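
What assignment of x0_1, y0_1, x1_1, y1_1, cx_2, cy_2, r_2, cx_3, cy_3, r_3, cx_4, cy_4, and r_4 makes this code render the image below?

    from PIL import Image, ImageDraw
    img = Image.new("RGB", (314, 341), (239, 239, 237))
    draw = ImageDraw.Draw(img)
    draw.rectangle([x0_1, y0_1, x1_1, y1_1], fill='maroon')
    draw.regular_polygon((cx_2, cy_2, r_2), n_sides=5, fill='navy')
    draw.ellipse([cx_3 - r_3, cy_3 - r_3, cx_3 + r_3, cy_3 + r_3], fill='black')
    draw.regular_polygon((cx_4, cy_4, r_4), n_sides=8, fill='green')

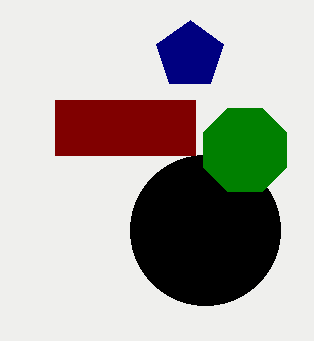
x0_1 = 55
y0_1 = 100
x1_1 = 195
y1_1 = 155
cx_2 = 190
cy_2 = 55
r_2 = 35
cx_3 = 205
cy_3 = 230
r_3 = 75
cx_4 = 245
cy_4 = 150
r_4 = 45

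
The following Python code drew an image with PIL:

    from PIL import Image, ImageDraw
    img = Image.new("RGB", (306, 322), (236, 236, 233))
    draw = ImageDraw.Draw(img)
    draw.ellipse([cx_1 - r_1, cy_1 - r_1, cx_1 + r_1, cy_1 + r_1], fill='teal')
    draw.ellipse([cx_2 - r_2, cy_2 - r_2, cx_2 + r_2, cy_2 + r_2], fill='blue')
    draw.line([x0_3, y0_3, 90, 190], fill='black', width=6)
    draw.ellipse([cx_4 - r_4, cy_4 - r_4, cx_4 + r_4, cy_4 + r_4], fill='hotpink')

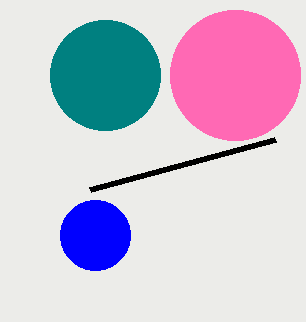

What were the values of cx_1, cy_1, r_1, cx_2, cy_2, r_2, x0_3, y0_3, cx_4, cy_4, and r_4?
cx_1 = 105, cy_1 = 75, r_1 = 55, cx_2 = 95, cy_2 = 235, r_2 = 35, x0_3 = 275, y0_3 = 140, cx_4 = 235, cy_4 = 75, r_4 = 65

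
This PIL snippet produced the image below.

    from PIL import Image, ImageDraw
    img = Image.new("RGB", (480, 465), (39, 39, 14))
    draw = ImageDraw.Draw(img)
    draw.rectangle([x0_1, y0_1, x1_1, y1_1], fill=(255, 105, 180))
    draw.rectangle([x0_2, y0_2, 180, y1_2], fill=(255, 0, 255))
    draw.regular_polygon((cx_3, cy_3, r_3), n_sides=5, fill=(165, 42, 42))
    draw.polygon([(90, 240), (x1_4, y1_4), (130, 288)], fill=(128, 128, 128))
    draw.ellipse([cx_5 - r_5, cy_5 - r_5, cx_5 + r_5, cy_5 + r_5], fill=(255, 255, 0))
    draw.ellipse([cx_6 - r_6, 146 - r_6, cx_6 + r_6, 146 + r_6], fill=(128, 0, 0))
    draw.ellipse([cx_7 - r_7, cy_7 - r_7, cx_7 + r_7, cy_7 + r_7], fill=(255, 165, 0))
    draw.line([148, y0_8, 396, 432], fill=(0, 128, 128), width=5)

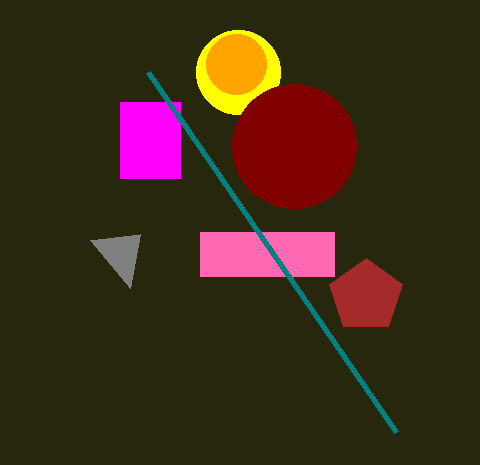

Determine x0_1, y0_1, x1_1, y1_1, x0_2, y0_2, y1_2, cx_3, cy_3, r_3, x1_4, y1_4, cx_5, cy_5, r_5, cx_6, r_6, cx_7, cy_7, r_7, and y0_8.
x0_1 = 200, y0_1 = 232, x1_1 = 334, y1_1 = 276, x0_2 = 120, y0_2 = 102, y1_2 = 178, cx_3 = 366, cy_3 = 296, r_3 = 38, x1_4 = 140, y1_4 = 234, cx_5 = 238, cy_5 = 72, r_5 = 42, cx_6 = 294, r_6 = 62, cx_7 = 236, cy_7 = 64, r_7 = 30, y0_8 = 72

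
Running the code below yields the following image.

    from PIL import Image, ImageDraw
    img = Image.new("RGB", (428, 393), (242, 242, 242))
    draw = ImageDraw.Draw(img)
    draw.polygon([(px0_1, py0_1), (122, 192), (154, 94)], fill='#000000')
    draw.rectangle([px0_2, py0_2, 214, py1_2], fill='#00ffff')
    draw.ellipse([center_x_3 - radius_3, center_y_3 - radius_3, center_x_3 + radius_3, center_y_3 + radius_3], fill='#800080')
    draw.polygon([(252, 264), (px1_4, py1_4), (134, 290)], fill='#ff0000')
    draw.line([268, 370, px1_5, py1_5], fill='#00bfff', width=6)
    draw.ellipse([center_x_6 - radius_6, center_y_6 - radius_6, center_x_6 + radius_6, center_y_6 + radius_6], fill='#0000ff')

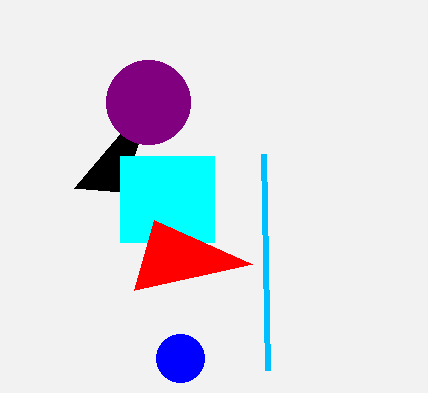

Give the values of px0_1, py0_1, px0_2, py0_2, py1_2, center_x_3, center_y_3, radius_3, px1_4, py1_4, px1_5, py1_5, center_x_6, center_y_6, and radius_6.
px0_1 = 74; py0_1 = 188; px0_2 = 120; py0_2 = 156; py1_2 = 242; center_x_3 = 148; center_y_3 = 102; radius_3 = 42; px1_4 = 154; py1_4 = 220; px1_5 = 264; py1_5 = 154; center_x_6 = 180; center_y_6 = 358; radius_6 = 24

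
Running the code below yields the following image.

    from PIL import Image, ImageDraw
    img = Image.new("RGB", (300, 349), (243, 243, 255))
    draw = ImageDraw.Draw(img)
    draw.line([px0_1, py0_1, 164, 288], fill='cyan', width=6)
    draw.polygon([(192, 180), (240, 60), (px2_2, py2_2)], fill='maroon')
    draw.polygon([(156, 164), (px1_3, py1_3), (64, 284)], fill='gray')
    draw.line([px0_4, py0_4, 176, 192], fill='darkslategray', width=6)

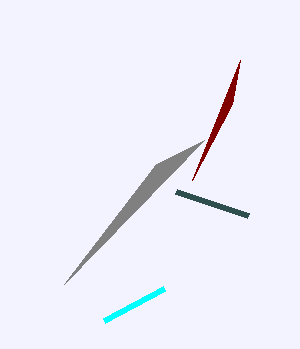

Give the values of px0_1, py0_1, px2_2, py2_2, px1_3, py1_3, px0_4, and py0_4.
px0_1 = 104
py0_1 = 320
px2_2 = 232
py2_2 = 104
px1_3 = 204
py1_3 = 140
px0_4 = 248
py0_4 = 216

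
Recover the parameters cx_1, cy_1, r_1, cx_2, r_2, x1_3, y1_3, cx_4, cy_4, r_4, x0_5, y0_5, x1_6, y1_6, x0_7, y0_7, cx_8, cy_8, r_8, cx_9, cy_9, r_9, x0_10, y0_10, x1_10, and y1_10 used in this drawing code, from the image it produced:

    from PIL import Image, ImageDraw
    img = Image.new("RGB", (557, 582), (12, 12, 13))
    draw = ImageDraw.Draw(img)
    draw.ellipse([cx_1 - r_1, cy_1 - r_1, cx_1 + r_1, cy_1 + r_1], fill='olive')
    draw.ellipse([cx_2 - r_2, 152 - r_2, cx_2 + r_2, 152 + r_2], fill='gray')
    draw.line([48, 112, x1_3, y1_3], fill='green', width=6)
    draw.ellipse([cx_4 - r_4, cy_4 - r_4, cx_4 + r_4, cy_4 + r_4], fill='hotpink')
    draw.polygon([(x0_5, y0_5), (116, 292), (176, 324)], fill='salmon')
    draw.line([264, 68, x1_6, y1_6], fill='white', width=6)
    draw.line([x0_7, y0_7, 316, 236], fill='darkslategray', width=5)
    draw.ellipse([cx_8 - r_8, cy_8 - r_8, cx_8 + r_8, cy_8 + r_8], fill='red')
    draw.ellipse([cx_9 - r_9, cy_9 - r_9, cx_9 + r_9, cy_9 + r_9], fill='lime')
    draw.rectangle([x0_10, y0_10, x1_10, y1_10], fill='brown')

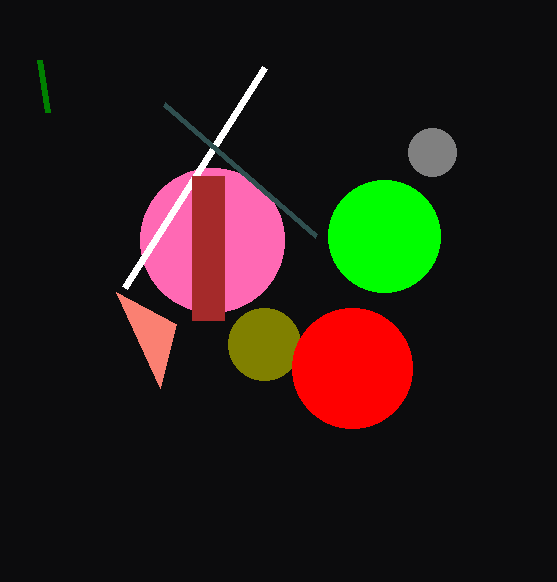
cx_1 = 264, cy_1 = 344, r_1 = 36, cx_2 = 432, r_2 = 24, x1_3 = 40, y1_3 = 60, cx_4 = 212, cy_4 = 240, r_4 = 72, x0_5 = 160, y0_5 = 388, x1_6 = 124, y1_6 = 288, x0_7 = 164, y0_7 = 104, cx_8 = 352, cy_8 = 368, r_8 = 60, cx_9 = 384, cy_9 = 236, r_9 = 56, x0_10 = 192, y0_10 = 176, x1_10 = 224, y1_10 = 320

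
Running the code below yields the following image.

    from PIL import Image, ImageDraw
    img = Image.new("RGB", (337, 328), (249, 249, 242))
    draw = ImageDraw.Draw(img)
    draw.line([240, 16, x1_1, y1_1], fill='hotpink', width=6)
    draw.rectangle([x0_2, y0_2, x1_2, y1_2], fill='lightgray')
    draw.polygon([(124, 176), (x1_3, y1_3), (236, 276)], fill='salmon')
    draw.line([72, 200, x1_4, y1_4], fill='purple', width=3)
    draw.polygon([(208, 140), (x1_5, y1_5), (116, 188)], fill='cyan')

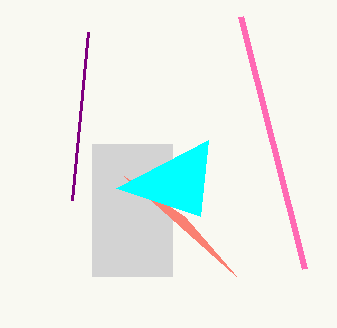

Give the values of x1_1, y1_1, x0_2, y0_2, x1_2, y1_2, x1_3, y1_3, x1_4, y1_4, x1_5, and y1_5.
x1_1 = 304, y1_1 = 268, x0_2 = 92, y0_2 = 144, x1_2 = 172, y1_2 = 276, x1_3 = 184, y1_3 = 216, x1_4 = 88, y1_4 = 32, x1_5 = 200, y1_5 = 216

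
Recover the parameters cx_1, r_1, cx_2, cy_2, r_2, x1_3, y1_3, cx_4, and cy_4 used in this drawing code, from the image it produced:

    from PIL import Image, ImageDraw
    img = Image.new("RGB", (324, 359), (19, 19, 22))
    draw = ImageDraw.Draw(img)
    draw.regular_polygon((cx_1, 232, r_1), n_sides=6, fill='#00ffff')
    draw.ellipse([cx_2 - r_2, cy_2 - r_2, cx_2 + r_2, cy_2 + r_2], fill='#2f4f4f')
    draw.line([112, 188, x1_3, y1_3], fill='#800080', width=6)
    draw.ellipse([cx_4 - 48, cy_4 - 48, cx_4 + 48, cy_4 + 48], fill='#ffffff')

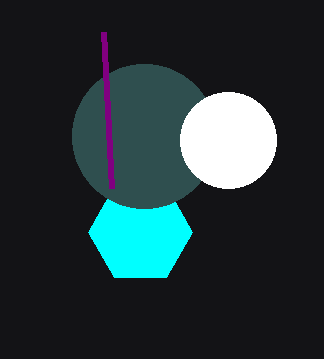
cx_1 = 140
r_1 = 52
cx_2 = 144
cy_2 = 136
r_2 = 72
x1_3 = 104
y1_3 = 32
cx_4 = 228
cy_4 = 140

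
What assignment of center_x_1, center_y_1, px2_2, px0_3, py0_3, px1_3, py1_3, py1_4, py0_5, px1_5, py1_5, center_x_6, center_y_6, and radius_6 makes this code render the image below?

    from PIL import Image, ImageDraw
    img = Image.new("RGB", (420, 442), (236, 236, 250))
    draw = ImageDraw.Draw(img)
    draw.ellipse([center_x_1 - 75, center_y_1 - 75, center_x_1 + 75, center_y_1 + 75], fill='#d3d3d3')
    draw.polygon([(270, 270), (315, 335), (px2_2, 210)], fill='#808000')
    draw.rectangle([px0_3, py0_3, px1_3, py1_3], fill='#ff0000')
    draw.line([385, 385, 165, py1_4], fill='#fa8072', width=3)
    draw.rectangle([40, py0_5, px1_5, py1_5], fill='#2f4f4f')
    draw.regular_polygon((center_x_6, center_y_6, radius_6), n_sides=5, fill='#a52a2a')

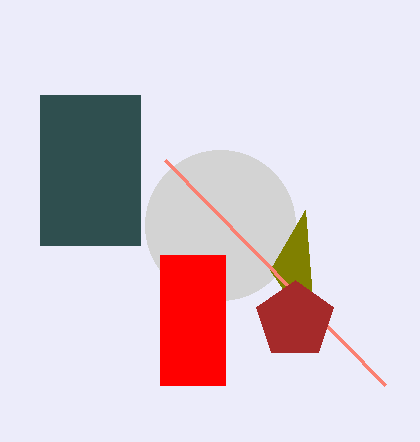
center_x_1 = 220; center_y_1 = 225; px2_2 = 305; px0_3 = 160; py0_3 = 255; px1_3 = 225; py1_3 = 385; py1_4 = 160; py0_5 = 95; px1_5 = 140; py1_5 = 245; center_x_6 = 295; center_y_6 = 320; radius_6 = 40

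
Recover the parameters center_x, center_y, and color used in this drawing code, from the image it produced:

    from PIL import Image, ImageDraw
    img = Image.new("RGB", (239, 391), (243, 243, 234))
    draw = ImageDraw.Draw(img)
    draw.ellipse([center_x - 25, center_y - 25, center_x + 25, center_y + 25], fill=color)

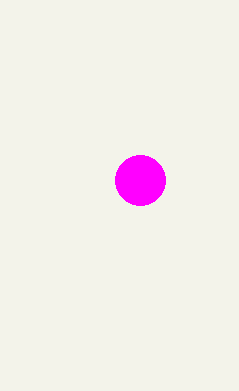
center_x = 140
center_y = 180
color = 'magenta'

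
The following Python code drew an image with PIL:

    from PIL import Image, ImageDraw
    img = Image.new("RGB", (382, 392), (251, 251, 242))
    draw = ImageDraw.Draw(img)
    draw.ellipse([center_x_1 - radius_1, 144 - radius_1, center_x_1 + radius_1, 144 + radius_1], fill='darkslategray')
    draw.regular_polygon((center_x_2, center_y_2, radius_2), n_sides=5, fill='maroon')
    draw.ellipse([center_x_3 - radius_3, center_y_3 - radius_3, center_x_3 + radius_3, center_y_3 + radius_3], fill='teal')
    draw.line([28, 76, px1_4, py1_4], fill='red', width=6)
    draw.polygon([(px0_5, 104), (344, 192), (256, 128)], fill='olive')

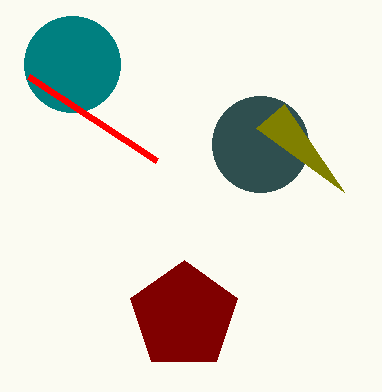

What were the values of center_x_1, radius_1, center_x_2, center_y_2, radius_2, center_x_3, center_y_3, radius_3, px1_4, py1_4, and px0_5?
center_x_1 = 260; radius_1 = 48; center_x_2 = 184; center_y_2 = 316; radius_2 = 56; center_x_3 = 72; center_y_3 = 64; radius_3 = 48; px1_4 = 156; py1_4 = 160; px0_5 = 284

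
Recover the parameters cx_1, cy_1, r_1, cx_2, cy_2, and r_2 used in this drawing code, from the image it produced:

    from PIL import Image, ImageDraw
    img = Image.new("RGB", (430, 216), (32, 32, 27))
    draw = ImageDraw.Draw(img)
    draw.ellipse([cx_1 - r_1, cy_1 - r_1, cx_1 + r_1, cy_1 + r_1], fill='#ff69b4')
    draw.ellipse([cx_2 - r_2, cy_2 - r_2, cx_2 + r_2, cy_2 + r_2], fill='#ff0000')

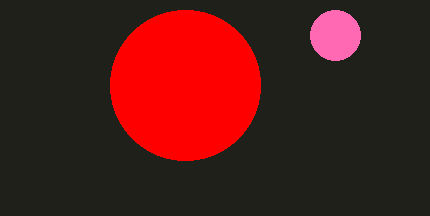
cx_1 = 335, cy_1 = 35, r_1 = 25, cx_2 = 185, cy_2 = 85, r_2 = 75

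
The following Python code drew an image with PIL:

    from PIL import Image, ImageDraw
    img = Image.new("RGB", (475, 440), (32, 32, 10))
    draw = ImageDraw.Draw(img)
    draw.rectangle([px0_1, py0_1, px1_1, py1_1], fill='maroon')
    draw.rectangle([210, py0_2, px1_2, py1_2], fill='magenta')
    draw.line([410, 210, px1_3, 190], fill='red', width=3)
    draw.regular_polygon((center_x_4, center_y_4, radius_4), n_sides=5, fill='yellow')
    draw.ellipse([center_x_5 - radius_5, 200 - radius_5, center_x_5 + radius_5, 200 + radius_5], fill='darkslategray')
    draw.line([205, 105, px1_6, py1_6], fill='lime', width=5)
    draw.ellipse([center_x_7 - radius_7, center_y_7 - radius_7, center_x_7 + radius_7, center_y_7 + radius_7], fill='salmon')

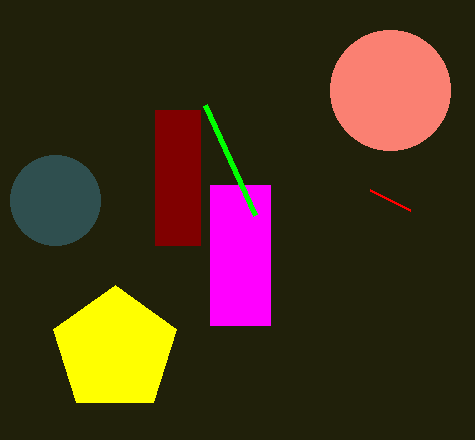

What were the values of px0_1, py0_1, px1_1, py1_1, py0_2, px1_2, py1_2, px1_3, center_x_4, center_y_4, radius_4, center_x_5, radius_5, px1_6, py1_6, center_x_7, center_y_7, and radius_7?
px0_1 = 155, py0_1 = 110, px1_1 = 200, py1_1 = 245, py0_2 = 185, px1_2 = 270, py1_2 = 325, px1_3 = 370, center_x_4 = 115, center_y_4 = 350, radius_4 = 65, center_x_5 = 55, radius_5 = 45, px1_6 = 255, py1_6 = 215, center_x_7 = 390, center_y_7 = 90, radius_7 = 60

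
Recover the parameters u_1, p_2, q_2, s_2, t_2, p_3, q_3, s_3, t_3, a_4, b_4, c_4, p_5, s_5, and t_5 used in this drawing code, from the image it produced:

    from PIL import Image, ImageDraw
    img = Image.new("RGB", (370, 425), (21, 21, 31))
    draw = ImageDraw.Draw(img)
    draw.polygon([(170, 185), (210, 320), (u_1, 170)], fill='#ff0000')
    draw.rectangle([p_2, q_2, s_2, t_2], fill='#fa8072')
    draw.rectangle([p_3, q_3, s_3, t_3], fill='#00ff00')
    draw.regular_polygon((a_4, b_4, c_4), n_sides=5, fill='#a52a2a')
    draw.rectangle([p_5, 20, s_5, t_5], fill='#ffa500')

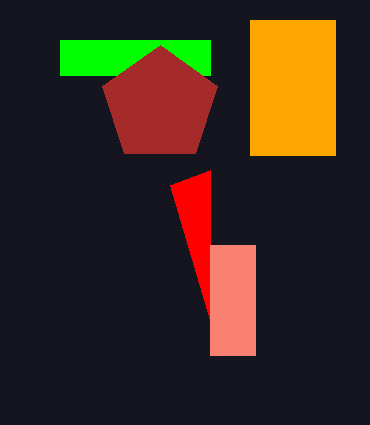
u_1 = 210; p_2 = 210; q_2 = 245; s_2 = 255; t_2 = 355; p_3 = 60; q_3 = 40; s_3 = 210; t_3 = 75; a_4 = 160; b_4 = 105; c_4 = 60; p_5 = 250; s_5 = 335; t_5 = 155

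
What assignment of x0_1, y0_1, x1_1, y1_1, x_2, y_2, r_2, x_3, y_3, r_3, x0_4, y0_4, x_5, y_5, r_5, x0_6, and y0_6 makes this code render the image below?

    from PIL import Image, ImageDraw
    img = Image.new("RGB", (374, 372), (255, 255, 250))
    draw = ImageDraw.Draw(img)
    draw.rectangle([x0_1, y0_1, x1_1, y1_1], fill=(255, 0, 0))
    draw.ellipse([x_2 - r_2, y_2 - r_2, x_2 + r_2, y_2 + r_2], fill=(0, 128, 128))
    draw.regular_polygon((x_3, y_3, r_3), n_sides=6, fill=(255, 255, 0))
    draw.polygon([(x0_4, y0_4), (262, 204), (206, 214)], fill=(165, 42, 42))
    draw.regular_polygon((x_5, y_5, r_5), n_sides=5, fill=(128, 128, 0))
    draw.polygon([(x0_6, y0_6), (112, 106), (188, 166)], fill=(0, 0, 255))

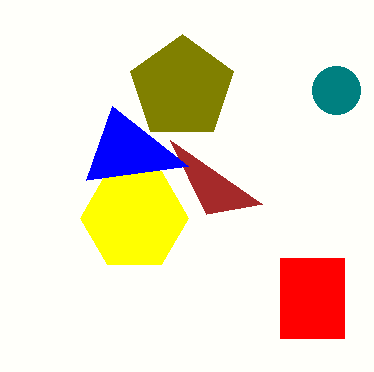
x0_1 = 280
y0_1 = 258
x1_1 = 344
y1_1 = 338
x_2 = 336
y_2 = 90
r_2 = 24
x_3 = 134
y_3 = 218
r_3 = 54
x0_4 = 170
y0_4 = 140
x_5 = 182
y_5 = 88
r_5 = 54
x0_6 = 86
y0_6 = 180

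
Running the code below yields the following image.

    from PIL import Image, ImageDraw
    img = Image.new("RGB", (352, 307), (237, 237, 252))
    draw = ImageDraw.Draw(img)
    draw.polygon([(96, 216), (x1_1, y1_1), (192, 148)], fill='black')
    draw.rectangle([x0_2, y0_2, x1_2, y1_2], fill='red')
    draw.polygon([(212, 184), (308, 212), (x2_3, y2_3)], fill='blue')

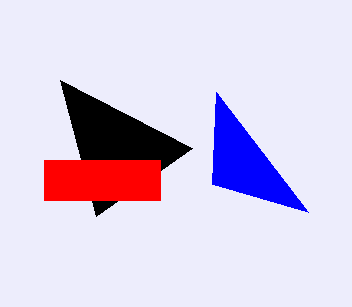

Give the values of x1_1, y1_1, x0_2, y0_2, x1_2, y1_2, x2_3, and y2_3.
x1_1 = 60
y1_1 = 80
x0_2 = 44
y0_2 = 160
x1_2 = 160
y1_2 = 200
x2_3 = 216
y2_3 = 92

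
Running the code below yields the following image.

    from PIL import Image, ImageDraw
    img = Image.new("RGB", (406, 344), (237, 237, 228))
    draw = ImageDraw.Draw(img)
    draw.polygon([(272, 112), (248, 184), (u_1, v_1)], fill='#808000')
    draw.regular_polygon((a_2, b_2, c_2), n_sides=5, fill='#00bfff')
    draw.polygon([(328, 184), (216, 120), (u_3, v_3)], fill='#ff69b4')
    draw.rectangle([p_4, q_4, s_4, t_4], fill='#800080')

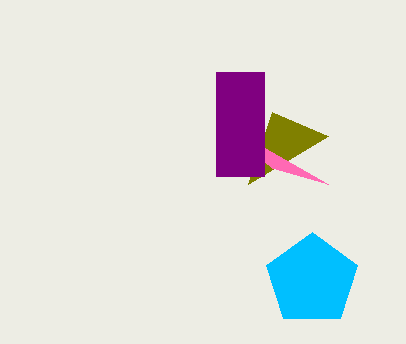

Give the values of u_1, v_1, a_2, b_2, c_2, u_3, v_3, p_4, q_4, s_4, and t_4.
u_1 = 328, v_1 = 136, a_2 = 312, b_2 = 280, c_2 = 48, u_3 = 272, v_3 = 168, p_4 = 216, q_4 = 72, s_4 = 264, t_4 = 176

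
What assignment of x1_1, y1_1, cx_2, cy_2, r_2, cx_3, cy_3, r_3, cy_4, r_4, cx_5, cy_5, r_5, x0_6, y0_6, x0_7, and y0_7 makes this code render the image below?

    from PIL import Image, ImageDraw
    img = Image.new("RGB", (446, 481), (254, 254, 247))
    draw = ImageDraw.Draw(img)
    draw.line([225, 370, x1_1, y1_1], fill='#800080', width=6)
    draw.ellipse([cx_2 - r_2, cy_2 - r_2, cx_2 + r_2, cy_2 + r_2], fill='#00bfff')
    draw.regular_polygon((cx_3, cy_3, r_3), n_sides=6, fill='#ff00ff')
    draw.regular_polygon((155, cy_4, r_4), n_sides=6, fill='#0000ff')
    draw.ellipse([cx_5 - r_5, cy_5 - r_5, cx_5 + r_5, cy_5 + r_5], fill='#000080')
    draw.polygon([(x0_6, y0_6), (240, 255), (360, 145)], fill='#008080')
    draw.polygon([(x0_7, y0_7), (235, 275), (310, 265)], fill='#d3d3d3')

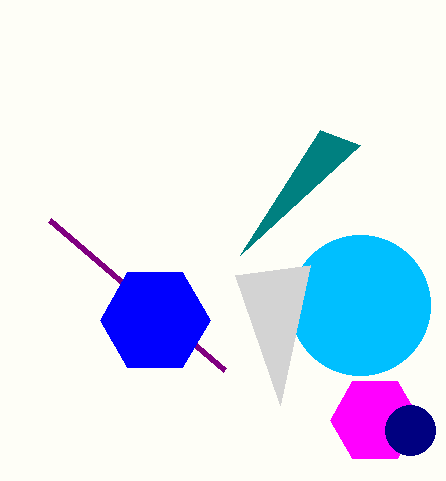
x1_1 = 50, y1_1 = 220, cx_2 = 360, cy_2 = 305, r_2 = 70, cx_3 = 375, cy_3 = 420, r_3 = 45, cy_4 = 320, r_4 = 55, cx_5 = 410, cy_5 = 430, r_5 = 25, x0_6 = 320, y0_6 = 130, x0_7 = 280, y0_7 = 405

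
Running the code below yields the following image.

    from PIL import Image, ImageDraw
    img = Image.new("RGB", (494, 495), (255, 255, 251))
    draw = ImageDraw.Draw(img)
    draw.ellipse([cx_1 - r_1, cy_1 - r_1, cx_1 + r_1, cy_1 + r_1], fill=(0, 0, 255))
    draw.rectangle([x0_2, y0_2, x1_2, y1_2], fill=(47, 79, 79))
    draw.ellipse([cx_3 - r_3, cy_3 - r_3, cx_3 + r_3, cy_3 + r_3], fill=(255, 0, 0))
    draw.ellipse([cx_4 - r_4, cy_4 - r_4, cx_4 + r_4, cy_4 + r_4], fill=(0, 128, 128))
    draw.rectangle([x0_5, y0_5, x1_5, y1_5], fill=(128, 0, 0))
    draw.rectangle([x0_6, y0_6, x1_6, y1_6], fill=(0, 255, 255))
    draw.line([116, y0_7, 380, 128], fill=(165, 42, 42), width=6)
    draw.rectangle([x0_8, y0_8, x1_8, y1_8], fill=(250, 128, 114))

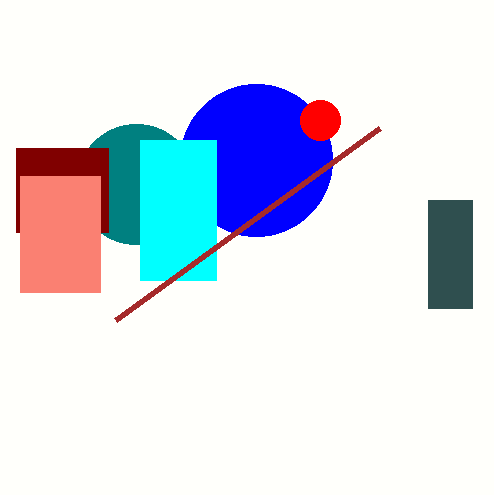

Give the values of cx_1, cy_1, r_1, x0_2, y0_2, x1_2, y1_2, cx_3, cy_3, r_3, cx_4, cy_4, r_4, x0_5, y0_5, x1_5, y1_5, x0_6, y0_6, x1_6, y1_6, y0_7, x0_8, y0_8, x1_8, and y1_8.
cx_1 = 256
cy_1 = 160
r_1 = 76
x0_2 = 428
y0_2 = 200
x1_2 = 472
y1_2 = 308
cx_3 = 320
cy_3 = 120
r_3 = 20
cx_4 = 136
cy_4 = 184
r_4 = 60
x0_5 = 16
y0_5 = 148
x1_5 = 108
y1_5 = 232
x0_6 = 140
y0_6 = 140
x1_6 = 216
y1_6 = 280
y0_7 = 320
x0_8 = 20
y0_8 = 176
x1_8 = 100
y1_8 = 292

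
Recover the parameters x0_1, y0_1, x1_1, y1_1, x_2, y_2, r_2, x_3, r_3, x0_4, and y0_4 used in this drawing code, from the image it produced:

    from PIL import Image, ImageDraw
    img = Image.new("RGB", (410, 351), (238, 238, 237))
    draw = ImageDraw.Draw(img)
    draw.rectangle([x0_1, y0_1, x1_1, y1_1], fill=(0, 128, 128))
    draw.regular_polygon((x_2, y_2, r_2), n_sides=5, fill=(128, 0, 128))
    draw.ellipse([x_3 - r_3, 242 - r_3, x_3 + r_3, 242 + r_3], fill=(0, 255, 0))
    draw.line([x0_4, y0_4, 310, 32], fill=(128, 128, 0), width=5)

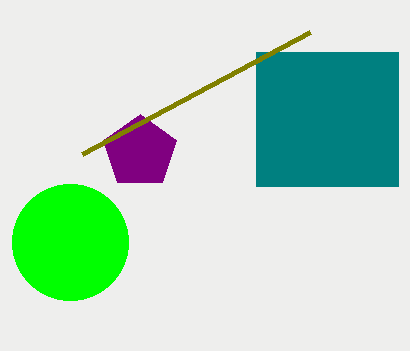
x0_1 = 256, y0_1 = 52, x1_1 = 398, y1_1 = 186, x_2 = 140, y_2 = 152, r_2 = 38, x_3 = 70, r_3 = 58, x0_4 = 82, y0_4 = 154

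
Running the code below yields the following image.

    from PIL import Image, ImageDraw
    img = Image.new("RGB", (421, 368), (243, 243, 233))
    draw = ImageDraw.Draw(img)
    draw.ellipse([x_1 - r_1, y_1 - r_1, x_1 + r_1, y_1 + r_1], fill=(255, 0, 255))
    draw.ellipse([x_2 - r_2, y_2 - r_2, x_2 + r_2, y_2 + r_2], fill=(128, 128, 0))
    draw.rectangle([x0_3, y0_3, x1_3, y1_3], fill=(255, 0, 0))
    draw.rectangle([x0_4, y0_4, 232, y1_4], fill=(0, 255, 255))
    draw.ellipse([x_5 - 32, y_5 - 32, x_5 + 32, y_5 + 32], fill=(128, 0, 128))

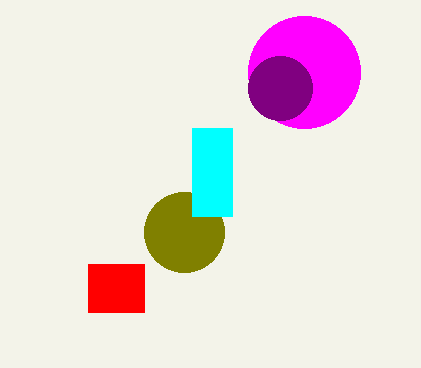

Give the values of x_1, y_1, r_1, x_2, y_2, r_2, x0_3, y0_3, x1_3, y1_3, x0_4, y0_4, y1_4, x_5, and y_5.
x_1 = 304; y_1 = 72; r_1 = 56; x_2 = 184; y_2 = 232; r_2 = 40; x0_3 = 88; y0_3 = 264; x1_3 = 144; y1_3 = 312; x0_4 = 192; y0_4 = 128; y1_4 = 216; x_5 = 280; y_5 = 88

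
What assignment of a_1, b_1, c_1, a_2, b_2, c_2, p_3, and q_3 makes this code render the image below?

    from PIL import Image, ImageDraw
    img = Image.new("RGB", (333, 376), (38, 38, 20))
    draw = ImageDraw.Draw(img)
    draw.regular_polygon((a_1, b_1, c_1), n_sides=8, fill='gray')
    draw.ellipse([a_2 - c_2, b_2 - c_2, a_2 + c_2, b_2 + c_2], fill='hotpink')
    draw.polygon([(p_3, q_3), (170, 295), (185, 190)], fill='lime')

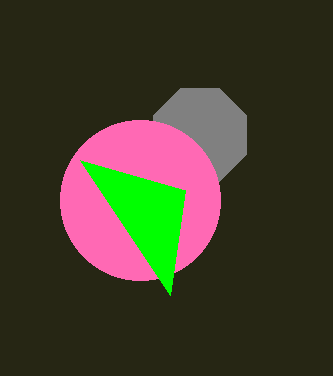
a_1 = 200, b_1 = 135, c_1 = 50, a_2 = 140, b_2 = 200, c_2 = 80, p_3 = 80, q_3 = 160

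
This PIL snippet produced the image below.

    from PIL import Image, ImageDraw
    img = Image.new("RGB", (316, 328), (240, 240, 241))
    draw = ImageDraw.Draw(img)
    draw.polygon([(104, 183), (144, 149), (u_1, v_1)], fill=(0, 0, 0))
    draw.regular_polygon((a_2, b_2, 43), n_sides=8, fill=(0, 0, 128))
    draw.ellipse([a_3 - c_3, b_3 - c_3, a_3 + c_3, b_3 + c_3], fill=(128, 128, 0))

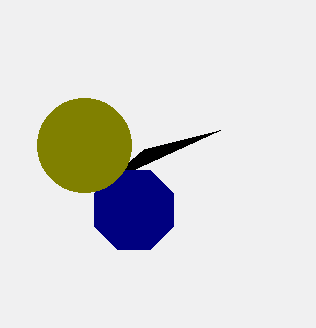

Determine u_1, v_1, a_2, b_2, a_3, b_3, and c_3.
u_1 = 220; v_1 = 130; a_2 = 134; b_2 = 210; a_3 = 84; b_3 = 145; c_3 = 47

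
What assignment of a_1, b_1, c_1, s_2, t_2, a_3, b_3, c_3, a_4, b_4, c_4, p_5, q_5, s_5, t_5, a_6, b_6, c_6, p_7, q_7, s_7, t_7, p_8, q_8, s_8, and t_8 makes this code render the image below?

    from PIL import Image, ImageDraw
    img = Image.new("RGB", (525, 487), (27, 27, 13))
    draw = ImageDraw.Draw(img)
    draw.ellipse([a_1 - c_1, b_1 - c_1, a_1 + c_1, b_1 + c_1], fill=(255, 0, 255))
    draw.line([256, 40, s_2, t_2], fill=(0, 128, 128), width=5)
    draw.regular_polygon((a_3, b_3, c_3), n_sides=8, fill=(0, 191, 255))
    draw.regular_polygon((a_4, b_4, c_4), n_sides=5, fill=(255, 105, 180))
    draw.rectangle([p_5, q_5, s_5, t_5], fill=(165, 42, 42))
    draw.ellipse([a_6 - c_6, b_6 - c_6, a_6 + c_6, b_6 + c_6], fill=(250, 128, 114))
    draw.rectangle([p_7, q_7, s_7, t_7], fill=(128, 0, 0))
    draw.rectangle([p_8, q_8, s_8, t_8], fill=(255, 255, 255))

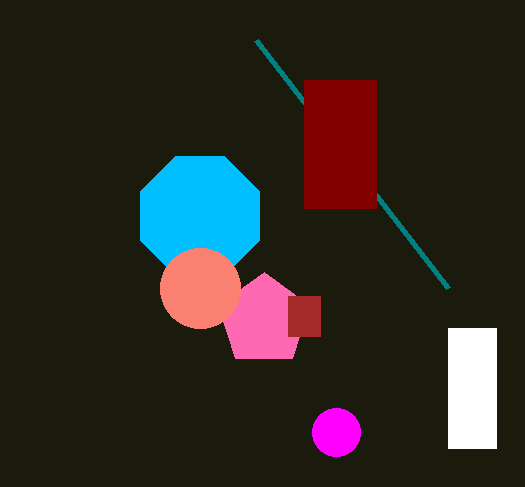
a_1 = 336, b_1 = 432, c_1 = 24, s_2 = 448, t_2 = 288, a_3 = 200, b_3 = 216, c_3 = 64, a_4 = 264, b_4 = 320, c_4 = 48, p_5 = 288, q_5 = 296, s_5 = 320, t_5 = 336, a_6 = 200, b_6 = 288, c_6 = 40, p_7 = 304, q_7 = 80, s_7 = 376, t_7 = 208, p_8 = 448, q_8 = 328, s_8 = 496, t_8 = 448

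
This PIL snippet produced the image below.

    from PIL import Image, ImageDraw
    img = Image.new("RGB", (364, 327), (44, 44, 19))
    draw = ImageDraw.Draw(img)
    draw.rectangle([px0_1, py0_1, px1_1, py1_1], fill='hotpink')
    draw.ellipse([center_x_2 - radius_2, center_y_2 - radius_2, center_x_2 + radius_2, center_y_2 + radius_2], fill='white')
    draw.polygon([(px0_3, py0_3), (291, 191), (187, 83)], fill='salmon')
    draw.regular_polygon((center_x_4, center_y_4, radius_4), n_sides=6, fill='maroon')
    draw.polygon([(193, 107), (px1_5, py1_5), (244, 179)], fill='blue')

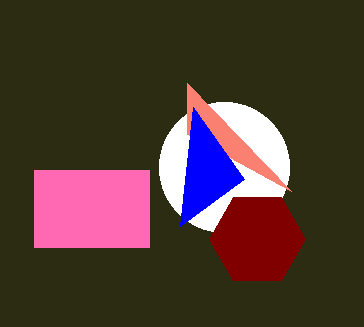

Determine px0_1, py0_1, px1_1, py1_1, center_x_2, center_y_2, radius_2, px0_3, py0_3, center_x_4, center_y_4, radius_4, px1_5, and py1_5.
px0_1 = 34; py0_1 = 170; px1_1 = 149; py1_1 = 247; center_x_2 = 224; center_y_2 = 167; radius_2 = 65; px0_3 = 187; py0_3 = 134; center_x_4 = 257; center_y_4 = 239; radius_4 = 48; px1_5 = 180; py1_5 = 226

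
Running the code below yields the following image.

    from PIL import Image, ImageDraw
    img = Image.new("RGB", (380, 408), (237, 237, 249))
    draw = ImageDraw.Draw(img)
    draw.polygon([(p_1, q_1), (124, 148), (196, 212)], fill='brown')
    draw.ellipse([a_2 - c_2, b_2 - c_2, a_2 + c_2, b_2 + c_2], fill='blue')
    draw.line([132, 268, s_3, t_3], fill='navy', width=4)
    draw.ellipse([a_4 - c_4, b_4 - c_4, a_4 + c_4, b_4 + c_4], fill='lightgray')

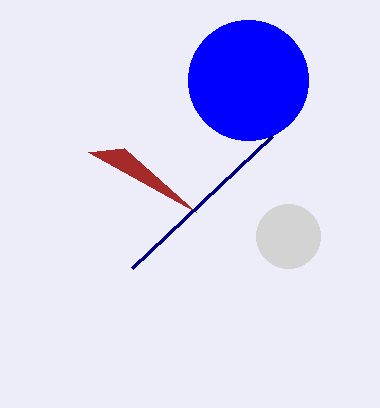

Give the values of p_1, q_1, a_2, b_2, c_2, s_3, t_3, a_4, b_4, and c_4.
p_1 = 88
q_1 = 152
a_2 = 248
b_2 = 80
c_2 = 60
s_3 = 272
t_3 = 136
a_4 = 288
b_4 = 236
c_4 = 32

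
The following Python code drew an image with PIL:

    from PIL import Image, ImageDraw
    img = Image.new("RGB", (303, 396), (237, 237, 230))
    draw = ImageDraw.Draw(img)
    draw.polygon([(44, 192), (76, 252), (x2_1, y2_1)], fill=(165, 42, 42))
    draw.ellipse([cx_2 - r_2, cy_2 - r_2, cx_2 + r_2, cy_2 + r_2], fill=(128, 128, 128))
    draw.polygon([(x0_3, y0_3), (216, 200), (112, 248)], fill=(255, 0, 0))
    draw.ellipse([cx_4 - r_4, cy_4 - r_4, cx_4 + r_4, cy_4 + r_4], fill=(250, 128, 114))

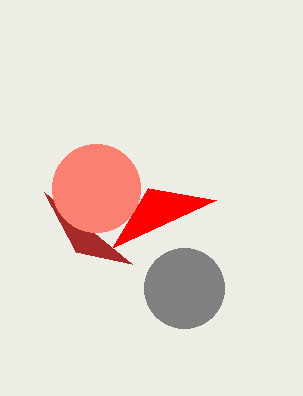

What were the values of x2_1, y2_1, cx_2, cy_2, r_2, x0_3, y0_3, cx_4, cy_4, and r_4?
x2_1 = 132
y2_1 = 264
cx_2 = 184
cy_2 = 288
r_2 = 40
x0_3 = 148
y0_3 = 188
cx_4 = 96
cy_4 = 188
r_4 = 44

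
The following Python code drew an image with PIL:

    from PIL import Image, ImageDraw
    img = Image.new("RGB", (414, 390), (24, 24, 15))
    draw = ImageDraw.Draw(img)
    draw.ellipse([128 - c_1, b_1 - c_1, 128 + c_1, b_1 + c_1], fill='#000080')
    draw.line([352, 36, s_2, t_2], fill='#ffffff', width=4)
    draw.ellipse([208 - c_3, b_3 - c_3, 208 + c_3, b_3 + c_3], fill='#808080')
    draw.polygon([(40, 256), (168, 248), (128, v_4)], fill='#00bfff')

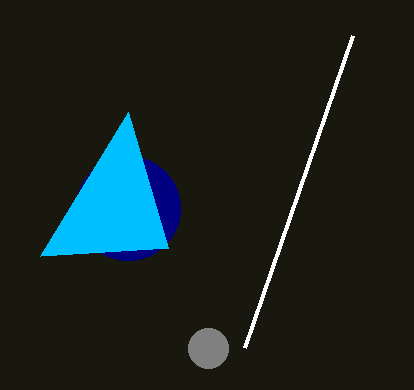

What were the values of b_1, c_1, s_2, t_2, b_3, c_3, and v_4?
b_1 = 208; c_1 = 52; s_2 = 244; t_2 = 348; b_3 = 348; c_3 = 20; v_4 = 112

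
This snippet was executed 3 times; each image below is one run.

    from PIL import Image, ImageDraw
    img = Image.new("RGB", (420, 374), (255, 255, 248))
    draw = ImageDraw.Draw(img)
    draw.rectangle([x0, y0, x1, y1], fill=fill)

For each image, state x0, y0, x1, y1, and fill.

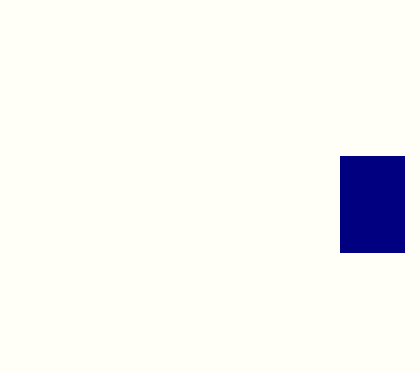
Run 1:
x0 = 340, y0 = 156, x1 = 404, y1 = 252, fill = 'navy'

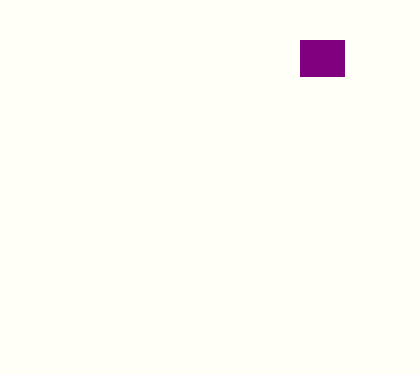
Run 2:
x0 = 300, y0 = 40, x1 = 344, y1 = 76, fill = 'purple'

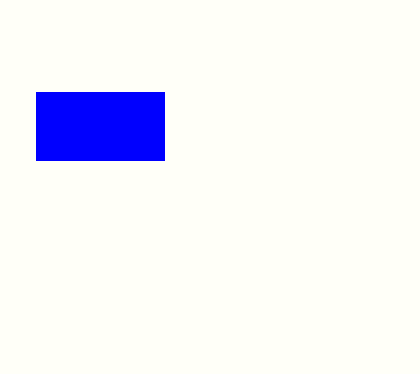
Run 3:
x0 = 36
y0 = 92
x1 = 164
y1 = 160
fill = 'blue'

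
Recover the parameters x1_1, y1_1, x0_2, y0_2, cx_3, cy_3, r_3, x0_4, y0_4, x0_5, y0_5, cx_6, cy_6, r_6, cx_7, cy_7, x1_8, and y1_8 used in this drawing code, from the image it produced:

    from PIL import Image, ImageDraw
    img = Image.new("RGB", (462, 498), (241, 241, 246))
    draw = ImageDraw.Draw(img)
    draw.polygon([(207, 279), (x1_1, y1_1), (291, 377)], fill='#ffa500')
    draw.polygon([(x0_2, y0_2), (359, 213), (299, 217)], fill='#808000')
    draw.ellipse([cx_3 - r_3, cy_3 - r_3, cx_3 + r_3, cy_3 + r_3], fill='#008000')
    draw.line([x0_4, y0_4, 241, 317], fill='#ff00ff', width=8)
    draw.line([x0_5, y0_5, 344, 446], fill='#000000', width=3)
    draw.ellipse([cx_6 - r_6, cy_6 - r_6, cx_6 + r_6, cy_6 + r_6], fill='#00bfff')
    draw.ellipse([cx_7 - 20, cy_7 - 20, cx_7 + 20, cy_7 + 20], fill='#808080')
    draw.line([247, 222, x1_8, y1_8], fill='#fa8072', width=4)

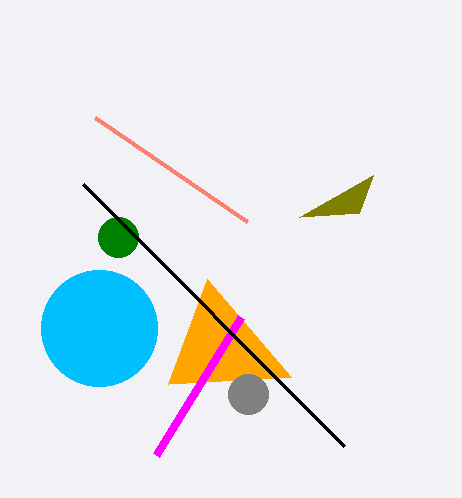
x1_1 = 168; y1_1 = 384; x0_2 = 373; y0_2 = 175; cx_3 = 118; cy_3 = 237; r_3 = 20; x0_4 = 156; y0_4 = 455; x0_5 = 83; y0_5 = 184; cx_6 = 99; cy_6 = 328; r_6 = 58; cx_7 = 248; cy_7 = 394; x1_8 = 95; y1_8 = 118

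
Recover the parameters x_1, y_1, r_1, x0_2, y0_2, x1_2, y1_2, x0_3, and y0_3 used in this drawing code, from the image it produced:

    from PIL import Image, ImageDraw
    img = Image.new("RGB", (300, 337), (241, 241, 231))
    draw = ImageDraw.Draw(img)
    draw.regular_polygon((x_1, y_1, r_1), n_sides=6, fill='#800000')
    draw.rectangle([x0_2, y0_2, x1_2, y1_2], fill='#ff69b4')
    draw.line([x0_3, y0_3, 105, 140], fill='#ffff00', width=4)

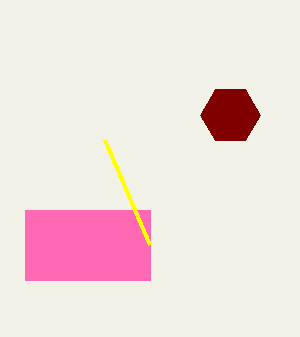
x_1 = 230
y_1 = 115
r_1 = 30
x0_2 = 25
y0_2 = 210
x1_2 = 150
y1_2 = 280
x0_3 = 150
y0_3 = 245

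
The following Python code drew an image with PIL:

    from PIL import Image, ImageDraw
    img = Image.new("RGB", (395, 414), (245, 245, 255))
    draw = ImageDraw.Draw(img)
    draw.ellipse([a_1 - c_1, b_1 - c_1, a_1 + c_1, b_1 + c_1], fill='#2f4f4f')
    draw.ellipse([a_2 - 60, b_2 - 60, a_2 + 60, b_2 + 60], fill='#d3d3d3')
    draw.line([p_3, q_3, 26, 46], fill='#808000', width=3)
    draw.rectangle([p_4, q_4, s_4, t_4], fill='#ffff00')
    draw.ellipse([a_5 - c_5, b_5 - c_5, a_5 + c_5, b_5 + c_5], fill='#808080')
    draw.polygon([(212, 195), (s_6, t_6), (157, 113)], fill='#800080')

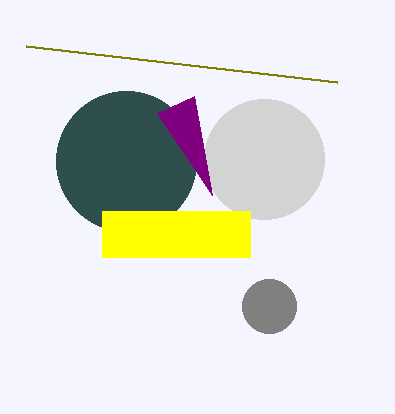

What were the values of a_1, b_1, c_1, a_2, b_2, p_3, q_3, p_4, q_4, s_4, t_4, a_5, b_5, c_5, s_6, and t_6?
a_1 = 126
b_1 = 161
c_1 = 70
a_2 = 264
b_2 = 159
p_3 = 337
q_3 = 82
p_4 = 102
q_4 = 211
s_4 = 250
t_4 = 257
a_5 = 269
b_5 = 306
c_5 = 27
s_6 = 194
t_6 = 96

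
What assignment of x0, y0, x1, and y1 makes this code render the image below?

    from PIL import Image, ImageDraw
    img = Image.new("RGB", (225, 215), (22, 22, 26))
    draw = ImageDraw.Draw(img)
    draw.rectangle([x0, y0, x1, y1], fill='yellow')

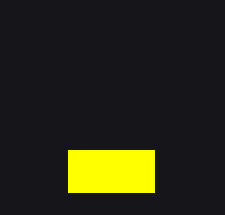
x0 = 68; y0 = 150; x1 = 154; y1 = 192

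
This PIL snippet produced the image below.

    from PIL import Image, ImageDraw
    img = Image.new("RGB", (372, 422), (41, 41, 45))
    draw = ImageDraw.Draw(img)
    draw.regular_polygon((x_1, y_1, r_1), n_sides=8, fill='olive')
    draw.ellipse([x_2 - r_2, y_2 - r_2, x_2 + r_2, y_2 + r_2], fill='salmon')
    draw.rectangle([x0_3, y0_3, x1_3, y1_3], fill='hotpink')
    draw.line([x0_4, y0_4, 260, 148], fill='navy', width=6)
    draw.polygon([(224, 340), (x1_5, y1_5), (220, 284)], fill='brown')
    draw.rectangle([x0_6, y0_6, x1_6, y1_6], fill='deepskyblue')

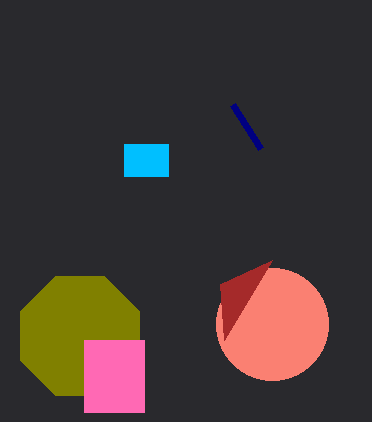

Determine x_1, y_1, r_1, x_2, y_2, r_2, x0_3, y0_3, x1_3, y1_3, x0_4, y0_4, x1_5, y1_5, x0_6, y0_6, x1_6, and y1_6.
x_1 = 80, y_1 = 336, r_1 = 64, x_2 = 272, y_2 = 324, r_2 = 56, x0_3 = 84, y0_3 = 340, x1_3 = 144, y1_3 = 412, x0_4 = 232, y0_4 = 104, x1_5 = 272, y1_5 = 260, x0_6 = 124, y0_6 = 144, x1_6 = 168, y1_6 = 176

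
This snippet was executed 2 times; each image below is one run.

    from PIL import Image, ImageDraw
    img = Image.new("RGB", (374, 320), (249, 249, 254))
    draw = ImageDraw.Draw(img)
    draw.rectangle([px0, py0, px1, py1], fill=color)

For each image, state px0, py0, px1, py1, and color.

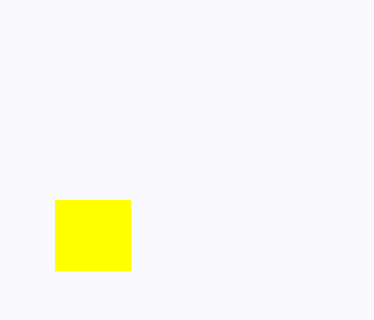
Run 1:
px0 = 55; py0 = 200; px1 = 130; py1 = 270; color = 'yellow'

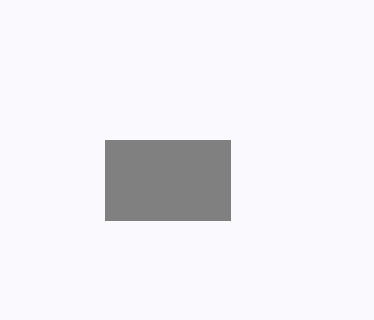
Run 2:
px0 = 105; py0 = 140; px1 = 230; py1 = 220; color = 'gray'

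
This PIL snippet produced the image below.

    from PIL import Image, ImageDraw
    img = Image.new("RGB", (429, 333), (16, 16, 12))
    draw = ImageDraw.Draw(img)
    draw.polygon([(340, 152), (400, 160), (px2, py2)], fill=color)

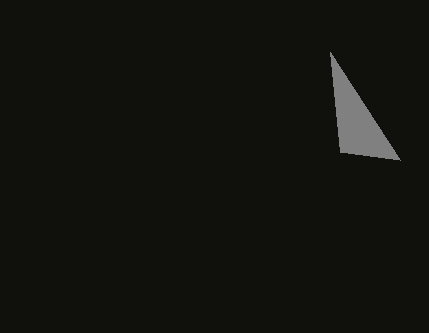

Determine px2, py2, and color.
px2 = 330, py2 = 52, color = 'gray'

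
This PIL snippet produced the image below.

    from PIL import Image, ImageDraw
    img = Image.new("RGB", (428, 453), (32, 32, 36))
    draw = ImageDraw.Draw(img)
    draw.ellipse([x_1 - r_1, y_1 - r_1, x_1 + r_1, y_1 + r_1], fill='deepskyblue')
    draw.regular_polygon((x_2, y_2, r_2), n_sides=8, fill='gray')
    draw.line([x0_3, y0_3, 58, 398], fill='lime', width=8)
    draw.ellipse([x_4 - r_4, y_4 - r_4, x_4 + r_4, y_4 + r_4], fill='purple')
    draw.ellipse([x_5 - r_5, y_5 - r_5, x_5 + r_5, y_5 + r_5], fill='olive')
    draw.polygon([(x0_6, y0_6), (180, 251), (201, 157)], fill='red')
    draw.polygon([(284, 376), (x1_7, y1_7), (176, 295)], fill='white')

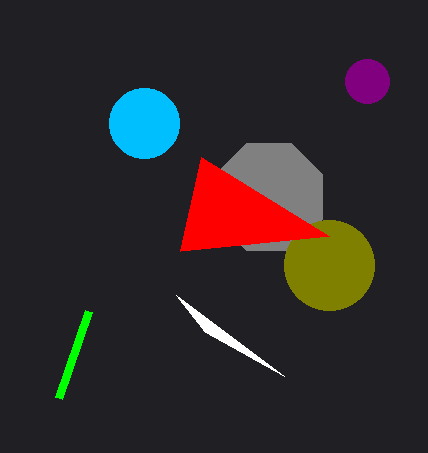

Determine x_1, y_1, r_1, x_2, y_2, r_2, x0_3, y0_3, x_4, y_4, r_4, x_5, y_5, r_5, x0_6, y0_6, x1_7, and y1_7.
x_1 = 144
y_1 = 123
r_1 = 35
x_2 = 269
y_2 = 197
r_2 = 58
x0_3 = 88
y0_3 = 311
x_4 = 367
y_4 = 81
r_4 = 22
x_5 = 329
y_5 = 265
r_5 = 45
x0_6 = 329
y0_6 = 236
x1_7 = 205
y1_7 = 332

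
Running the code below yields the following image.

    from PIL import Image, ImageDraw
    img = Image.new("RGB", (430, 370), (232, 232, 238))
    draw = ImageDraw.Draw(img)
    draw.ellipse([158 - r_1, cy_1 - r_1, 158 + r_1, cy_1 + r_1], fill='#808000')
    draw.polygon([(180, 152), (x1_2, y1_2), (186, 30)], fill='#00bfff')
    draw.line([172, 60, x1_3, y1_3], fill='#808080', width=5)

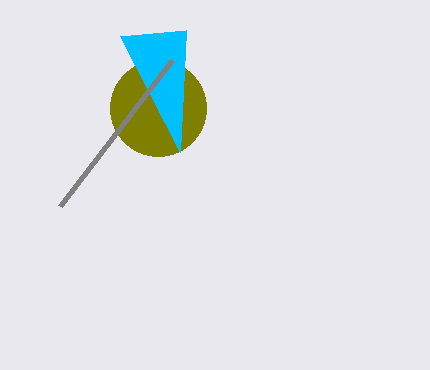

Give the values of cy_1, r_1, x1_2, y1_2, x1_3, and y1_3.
cy_1 = 108, r_1 = 48, x1_2 = 120, y1_2 = 36, x1_3 = 60, y1_3 = 206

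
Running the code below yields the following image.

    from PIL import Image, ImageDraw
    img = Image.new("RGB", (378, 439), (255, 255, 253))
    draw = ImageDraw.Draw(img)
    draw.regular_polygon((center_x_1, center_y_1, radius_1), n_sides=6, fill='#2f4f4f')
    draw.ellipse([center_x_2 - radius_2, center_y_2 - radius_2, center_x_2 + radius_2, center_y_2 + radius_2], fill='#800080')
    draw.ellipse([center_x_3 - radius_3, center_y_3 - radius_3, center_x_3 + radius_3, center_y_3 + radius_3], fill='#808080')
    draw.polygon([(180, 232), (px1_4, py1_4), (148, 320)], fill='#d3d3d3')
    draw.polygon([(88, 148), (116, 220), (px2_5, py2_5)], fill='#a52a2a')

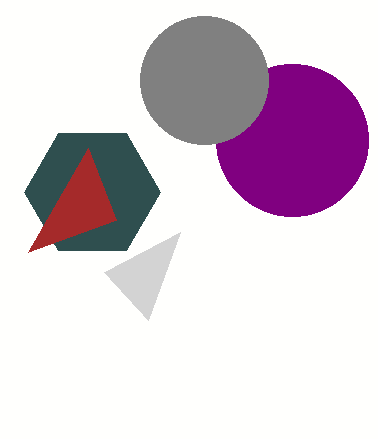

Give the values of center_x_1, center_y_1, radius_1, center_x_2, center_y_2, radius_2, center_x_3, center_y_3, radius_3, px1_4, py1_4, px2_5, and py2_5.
center_x_1 = 92; center_y_1 = 192; radius_1 = 68; center_x_2 = 292; center_y_2 = 140; radius_2 = 76; center_x_3 = 204; center_y_3 = 80; radius_3 = 64; px1_4 = 104; py1_4 = 272; px2_5 = 28; py2_5 = 252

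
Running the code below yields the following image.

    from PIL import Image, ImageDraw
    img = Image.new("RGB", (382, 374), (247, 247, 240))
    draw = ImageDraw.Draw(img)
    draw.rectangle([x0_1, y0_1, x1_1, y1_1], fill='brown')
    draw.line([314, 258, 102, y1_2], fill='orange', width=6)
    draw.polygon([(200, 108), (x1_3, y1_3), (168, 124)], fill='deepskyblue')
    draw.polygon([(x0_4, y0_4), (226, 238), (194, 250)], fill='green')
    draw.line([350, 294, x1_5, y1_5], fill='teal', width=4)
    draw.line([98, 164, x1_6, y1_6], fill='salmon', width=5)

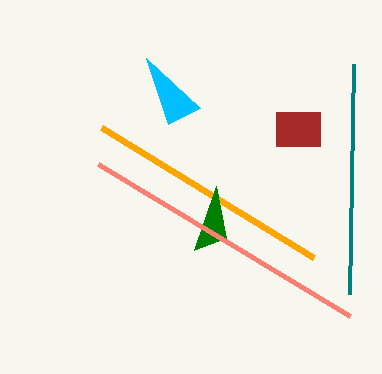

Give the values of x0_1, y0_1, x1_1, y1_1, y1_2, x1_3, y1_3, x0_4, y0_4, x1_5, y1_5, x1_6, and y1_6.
x0_1 = 276; y0_1 = 112; x1_1 = 320; y1_1 = 146; y1_2 = 128; x1_3 = 146; y1_3 = 58; x0_4 = 216; y0_4 = 186; x1_5 = 354; y1_5 = 64; x1_6 = 350; y1_6 = 316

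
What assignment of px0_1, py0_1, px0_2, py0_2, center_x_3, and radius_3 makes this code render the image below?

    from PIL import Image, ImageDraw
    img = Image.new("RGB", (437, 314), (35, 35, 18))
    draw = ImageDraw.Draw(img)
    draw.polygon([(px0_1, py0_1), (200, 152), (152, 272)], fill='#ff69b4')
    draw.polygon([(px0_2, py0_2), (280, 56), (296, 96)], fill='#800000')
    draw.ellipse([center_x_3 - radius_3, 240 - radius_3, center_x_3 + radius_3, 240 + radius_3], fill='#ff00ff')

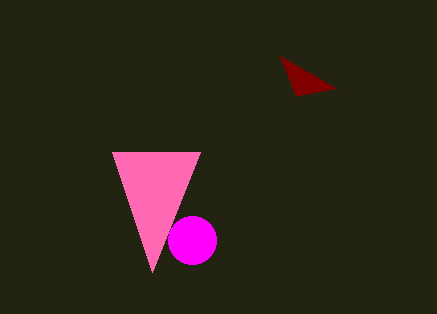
px0_1 = 112, py0_1 = 152, px0_2 = 336, py0_2 = 88, center_x_3 = 192, radius_3 = 24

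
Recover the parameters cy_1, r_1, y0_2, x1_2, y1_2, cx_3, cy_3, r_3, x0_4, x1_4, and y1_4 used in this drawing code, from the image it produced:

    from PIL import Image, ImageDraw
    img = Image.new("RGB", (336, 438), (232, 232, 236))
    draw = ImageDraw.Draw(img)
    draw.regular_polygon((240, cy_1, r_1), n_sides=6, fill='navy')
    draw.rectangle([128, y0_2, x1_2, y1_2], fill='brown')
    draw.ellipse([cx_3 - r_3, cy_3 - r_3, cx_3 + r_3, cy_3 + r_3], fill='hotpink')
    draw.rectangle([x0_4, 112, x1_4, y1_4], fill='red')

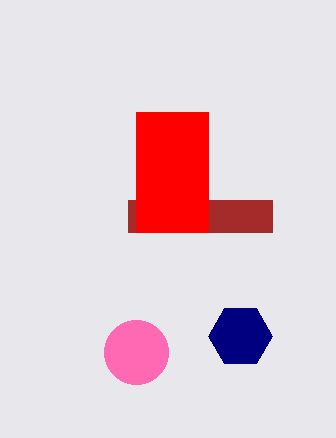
cy_1 = 336; r_1 = 32; y0_2 = 200; x1_2 = 272; y1_2 = 232; cx_3 = 136; cy_3 = 352; r_3 = 32; x0_4 = 136; x1_4 = 208; y1_4 = 232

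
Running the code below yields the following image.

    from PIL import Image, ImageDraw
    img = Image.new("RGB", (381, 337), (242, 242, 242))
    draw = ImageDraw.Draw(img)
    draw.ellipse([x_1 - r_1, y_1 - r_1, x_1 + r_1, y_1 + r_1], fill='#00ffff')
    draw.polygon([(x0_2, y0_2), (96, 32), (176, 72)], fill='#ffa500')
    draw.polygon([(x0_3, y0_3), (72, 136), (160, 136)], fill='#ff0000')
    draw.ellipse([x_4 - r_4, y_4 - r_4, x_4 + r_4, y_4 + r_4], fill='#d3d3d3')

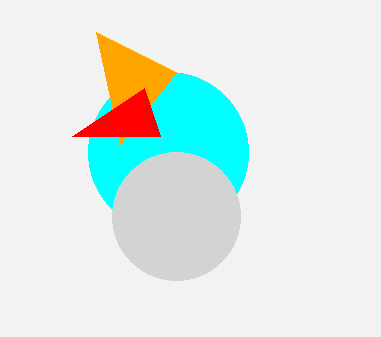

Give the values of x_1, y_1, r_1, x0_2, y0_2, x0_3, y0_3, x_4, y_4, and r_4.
x_1 = 168, y_1 = 152, r_1 = 80, x0_2 = 120, y0_2 = 144, x0_3 = 144, y0_3 = 88, x_4 = 176, y_4 = 216, r_4 = 64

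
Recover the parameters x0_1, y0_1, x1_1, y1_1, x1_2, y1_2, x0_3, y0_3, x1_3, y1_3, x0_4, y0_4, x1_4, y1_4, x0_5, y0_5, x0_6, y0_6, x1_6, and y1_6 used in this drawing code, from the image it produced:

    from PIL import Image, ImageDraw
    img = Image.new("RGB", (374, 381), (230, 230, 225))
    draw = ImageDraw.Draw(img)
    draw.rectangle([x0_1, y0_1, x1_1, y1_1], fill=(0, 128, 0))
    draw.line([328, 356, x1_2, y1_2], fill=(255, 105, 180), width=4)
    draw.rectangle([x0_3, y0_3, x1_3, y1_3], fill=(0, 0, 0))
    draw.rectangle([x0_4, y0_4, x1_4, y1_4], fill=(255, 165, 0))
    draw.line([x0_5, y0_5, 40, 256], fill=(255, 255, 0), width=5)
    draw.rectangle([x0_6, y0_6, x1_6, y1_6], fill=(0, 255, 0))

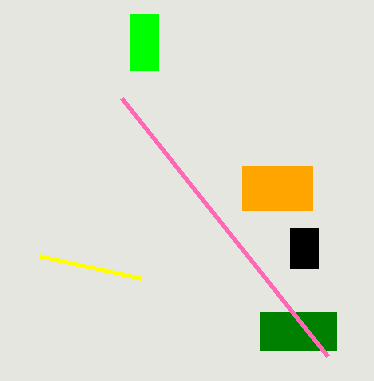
x0_1 = 260, y0_1 = 312, x1_1 = 336, y1_1 = 350, x1_2 = 122, y1_2 = 98, x0_3 = 290, y0_3 = 228, x1_3 = 318, y1_3 = 268, x0_4 = 242, y0_4 = 166, x1_4 = 312, y1_4 = 210, x0_5 = 140, y0_5 = 278, x0_6 = 130, y0_6 = 14, x1_6 = 158, y1_6 = 70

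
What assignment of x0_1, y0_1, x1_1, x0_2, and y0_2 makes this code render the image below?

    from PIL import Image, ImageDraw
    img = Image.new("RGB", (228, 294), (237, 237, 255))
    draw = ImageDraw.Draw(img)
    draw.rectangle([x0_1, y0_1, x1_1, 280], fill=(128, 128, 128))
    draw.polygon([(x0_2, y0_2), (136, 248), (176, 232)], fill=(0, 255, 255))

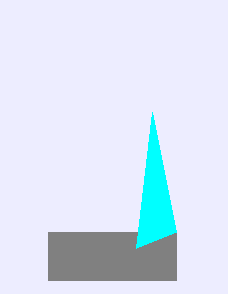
x0_1 = 48; y0_1 = 232; x1_1 = 176; x0_2 = 152; y0_2 = 112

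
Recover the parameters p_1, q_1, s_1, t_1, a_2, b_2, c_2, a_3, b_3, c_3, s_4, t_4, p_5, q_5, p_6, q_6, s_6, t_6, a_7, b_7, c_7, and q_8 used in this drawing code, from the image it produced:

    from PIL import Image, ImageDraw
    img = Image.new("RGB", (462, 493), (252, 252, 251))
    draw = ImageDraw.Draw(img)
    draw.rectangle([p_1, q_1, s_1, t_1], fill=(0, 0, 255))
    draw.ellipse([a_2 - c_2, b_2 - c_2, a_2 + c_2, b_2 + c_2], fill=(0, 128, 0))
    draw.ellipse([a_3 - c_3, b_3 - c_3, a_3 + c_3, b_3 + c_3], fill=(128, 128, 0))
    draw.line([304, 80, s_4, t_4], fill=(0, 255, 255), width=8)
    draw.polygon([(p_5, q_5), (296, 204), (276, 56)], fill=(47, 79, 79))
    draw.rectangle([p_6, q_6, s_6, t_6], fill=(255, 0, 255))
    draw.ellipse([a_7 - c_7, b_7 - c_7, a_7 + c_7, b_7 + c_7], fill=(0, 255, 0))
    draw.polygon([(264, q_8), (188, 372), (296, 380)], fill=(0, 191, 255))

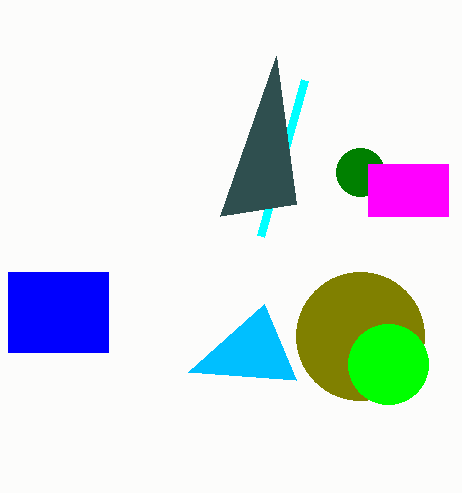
p_1 = 8
q_1 = 272
s_1 = 108
t_1 = 352
a_2 = 360
b_2 = 172
c_2 = 24
a_3 = 360
b_3 = 336
c_3 = 64
s_4 = 260
t_4 = 236
p_5 = 220
q_5 = 216
p_6 = 368
q_6 = 164
s_6 = 448
t_6 = 216
a_7 = 388
b_7 = 364
c_7 = 40
q_8 = 304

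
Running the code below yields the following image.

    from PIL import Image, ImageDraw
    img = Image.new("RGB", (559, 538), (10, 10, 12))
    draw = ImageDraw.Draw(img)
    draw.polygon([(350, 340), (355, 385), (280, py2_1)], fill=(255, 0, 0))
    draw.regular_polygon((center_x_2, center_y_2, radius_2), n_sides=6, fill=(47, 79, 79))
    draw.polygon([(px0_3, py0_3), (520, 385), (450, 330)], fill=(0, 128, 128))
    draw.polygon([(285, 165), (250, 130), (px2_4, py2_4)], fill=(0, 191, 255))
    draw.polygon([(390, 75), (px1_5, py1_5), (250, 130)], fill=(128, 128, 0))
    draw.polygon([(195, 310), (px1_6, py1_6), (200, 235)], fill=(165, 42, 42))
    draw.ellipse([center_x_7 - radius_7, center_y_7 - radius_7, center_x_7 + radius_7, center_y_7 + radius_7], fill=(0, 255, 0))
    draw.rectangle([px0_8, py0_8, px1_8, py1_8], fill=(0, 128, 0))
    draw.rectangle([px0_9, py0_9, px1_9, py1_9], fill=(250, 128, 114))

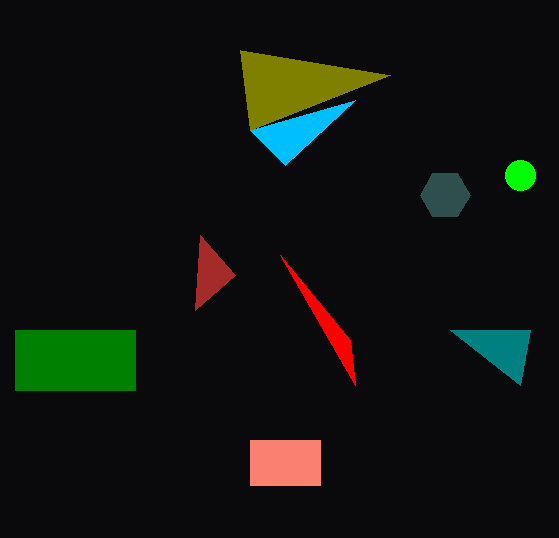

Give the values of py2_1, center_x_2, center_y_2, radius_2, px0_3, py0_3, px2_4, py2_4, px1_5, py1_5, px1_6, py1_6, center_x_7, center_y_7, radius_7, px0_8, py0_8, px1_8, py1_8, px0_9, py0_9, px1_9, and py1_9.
py2_1 = 255, center_x_2 = 445, center_y_2 = 195, radius_2 = 25, px0_3 = 530, py0_3 = 330, px2_4 = 355, py2_4 = 100, px1_5 = 240, py1_5 = 50, px1_6 = 235, py1_6 = 275, center_x_7 = 520, center_y_7 = 175, radius_7 = 15, px0_8 = 15, py0_8 = 330, px1_8 = 135, py1_8 = 390, px0_9 = 250, py0_9 = 440, px1_9 = 320, py1_9 = 485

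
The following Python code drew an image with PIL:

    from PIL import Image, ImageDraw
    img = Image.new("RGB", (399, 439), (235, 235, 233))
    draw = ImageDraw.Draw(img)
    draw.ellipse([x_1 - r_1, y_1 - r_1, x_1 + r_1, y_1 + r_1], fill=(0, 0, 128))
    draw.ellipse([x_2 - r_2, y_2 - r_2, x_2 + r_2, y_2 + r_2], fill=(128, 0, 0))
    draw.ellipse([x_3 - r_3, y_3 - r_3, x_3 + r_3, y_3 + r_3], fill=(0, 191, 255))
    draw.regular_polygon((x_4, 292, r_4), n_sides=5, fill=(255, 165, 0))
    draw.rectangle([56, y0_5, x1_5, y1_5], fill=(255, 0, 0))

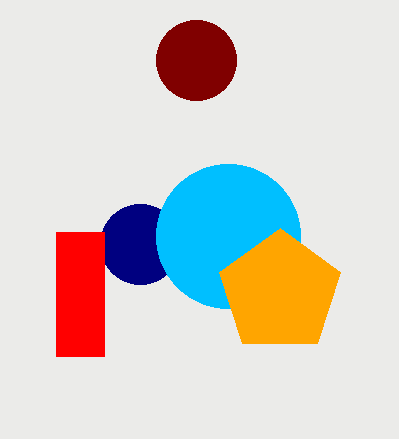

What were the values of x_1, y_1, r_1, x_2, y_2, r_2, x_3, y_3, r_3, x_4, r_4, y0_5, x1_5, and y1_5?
x_1 = 140
y_1 = 244
r_1 = 40
x_2 = 196
y_2 = 60
r_2 = 40
x_3 = 228
y_3 = 236
r_3 = 72
x_4 = 280
r_4 = 64
y0_5 = 232
x1_5 = 104
y1_5 = 356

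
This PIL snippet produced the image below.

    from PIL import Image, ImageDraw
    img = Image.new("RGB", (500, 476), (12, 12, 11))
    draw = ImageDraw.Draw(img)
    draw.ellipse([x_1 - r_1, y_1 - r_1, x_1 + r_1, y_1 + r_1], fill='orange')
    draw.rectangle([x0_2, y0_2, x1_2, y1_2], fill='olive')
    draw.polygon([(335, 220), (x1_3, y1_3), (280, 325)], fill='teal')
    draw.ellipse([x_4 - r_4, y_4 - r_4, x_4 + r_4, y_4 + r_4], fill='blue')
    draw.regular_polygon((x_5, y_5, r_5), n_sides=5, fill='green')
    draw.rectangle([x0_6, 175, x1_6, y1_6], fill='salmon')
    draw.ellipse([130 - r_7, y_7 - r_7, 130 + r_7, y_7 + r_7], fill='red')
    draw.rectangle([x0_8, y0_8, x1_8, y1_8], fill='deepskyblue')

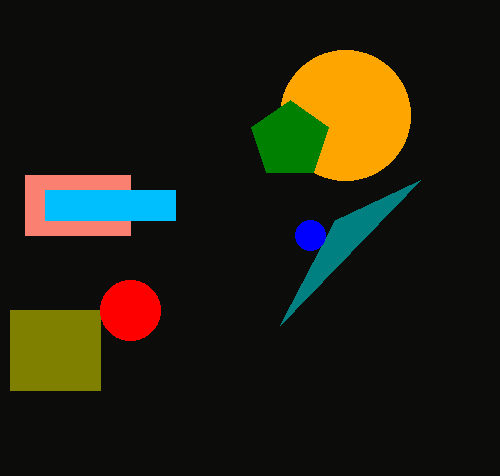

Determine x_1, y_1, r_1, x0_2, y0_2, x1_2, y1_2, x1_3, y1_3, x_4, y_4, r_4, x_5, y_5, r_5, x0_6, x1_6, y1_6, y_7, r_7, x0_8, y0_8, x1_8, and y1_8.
x_1 = 345; y_1 = 115; r_1 = 65; x0_2 = 10; y0_2 = 310; x1_2 = 100; y1_2 = 390; x1_3 = 420; y1_3 = 180; x_4 = 310; y_4 = 235; r_4 = 15; x_5 = 290; y_5 = 140; r_5 = 40; x0_6 = 25; x1_6 = 130; y1_6 = 235; y_7 = 310; r_7 = 30; x0_8 = 45; y0_8 = 190; x1_8 = 175; y1_8 = 220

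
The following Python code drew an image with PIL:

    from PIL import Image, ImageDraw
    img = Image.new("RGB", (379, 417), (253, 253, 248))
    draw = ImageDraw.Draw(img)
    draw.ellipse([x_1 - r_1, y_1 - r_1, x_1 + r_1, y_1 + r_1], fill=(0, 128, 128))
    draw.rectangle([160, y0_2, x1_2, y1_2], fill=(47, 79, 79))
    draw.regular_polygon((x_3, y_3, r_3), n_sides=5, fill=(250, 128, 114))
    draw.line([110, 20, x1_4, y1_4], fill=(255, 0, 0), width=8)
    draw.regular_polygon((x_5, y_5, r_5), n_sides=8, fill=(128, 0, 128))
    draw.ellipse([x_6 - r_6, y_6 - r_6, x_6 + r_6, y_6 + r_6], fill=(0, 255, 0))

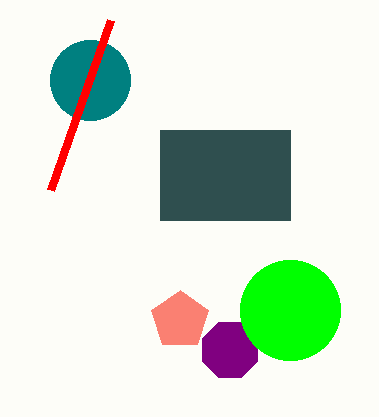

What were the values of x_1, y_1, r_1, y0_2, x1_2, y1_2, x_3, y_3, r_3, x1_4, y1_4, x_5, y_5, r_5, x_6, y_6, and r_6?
x_1 = 90; y_1 = 80; r_1 = 40; y0_2 = 130; x1_2 = 290; y1_2 = 220; x_3 = 180; y_3 = 320; r_3 = 30; x1_4 = 50; y1_4 = 190; x_5 = 230; y_5 = 350; r_5 = 30; x_6 = 290; y_6 = 310; r_6 = 50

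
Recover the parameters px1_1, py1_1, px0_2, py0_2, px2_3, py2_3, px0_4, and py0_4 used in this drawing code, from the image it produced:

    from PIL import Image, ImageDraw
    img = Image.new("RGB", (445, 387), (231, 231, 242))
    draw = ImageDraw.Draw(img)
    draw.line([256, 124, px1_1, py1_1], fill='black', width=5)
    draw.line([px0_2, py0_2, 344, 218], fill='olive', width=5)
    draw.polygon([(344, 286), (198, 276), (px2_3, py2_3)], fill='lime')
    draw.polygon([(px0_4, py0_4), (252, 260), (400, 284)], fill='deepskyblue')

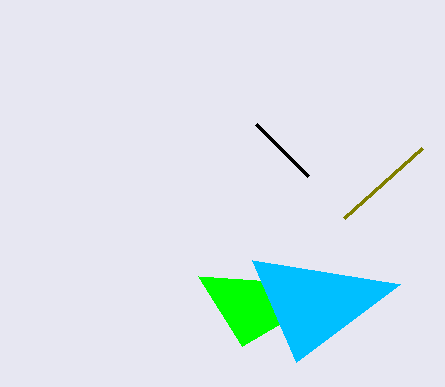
px1_1 = 308
py1_1 = 176
px0_2 = 422
py0_2 = 148
px2_3 = 242
py2_3 = 346
px0_4 = 296
py0_4 = 362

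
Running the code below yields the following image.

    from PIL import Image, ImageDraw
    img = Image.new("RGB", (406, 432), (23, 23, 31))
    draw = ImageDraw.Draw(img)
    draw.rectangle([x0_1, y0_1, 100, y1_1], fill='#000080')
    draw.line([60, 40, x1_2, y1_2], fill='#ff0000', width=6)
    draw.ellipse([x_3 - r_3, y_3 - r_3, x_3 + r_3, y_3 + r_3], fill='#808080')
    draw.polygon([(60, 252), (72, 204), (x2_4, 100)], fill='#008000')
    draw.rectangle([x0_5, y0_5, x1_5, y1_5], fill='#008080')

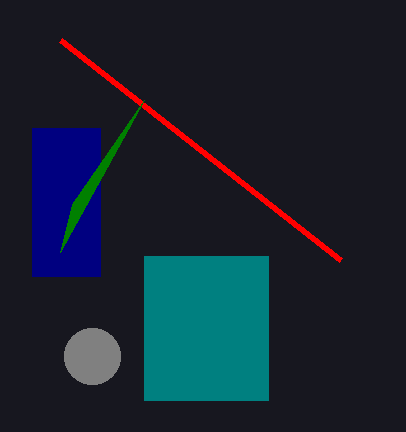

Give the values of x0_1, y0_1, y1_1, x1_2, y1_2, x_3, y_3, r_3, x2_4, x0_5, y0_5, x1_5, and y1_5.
x0_1 = 32, y0_1 = 128, y1_1 = 276, x1_2 = 340, y1_2 = 260, x_3 = 92, y_3 = 356, r_3 = 28, x2_4 = 144, x0_5 = 144, y0_5 = 256, x1_5 = 268, y1_5 = 400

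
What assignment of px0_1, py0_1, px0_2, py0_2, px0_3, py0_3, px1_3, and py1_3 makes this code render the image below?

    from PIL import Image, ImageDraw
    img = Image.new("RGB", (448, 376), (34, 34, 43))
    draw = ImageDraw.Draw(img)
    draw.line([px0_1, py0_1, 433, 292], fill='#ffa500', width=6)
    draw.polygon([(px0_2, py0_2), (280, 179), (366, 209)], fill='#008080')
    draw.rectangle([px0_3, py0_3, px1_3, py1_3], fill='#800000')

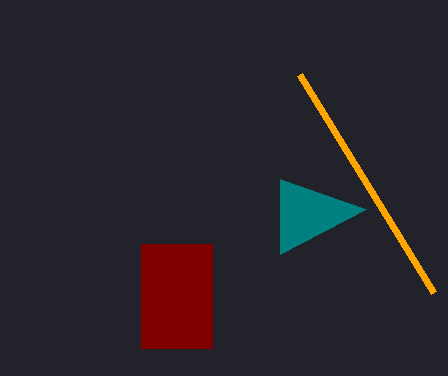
px0_1 = 299; py0_1 = 74; px0_2 = 280; py0_2 = 254; px0_3 = 141; py0_3 = 244; px1_3 = 212; py1_3 = 348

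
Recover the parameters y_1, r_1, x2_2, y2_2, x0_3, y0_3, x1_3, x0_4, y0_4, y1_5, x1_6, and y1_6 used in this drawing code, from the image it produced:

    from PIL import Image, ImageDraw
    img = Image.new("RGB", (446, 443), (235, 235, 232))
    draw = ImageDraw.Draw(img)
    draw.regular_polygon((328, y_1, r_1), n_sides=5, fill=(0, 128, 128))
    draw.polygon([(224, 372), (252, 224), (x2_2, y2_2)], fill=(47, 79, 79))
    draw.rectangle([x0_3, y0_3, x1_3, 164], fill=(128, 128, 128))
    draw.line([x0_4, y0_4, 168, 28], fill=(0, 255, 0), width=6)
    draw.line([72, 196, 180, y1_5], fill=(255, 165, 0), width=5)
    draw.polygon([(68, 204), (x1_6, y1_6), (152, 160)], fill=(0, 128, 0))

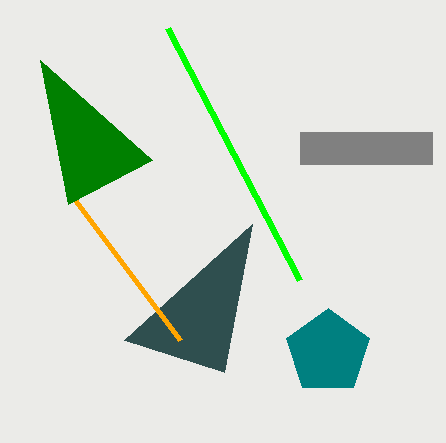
y_1 = 352; r_1 = 44; x2_2 = 124; y2_2 = 340; x0_3 = 300; y0_3 = 132; x1_3 = 432; x0_4 = 300; y0_4 = 280; y1_5 = 340; x1_6 = 40; y1_6 = 60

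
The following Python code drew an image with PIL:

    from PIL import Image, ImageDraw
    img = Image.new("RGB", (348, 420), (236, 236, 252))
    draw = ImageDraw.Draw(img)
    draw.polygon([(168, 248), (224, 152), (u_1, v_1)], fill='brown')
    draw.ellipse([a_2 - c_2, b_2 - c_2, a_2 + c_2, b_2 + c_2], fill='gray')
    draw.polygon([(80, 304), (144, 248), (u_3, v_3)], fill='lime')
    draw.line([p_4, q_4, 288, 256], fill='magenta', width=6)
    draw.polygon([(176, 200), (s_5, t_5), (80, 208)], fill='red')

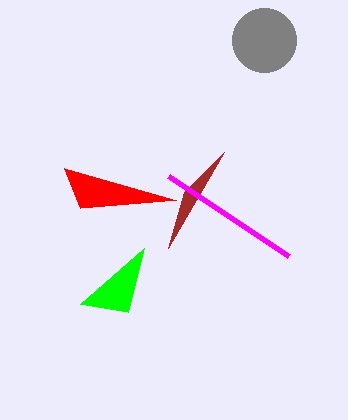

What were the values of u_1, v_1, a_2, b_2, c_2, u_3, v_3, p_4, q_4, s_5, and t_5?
u_1 = 184, v_1 = 192, a_2 = 264, b_2 = 40, c_2 = 32, u_3 = 128, v_3 = 312, p_4 = 168, q_4 = 176, s_5 = 64, t_5 = 168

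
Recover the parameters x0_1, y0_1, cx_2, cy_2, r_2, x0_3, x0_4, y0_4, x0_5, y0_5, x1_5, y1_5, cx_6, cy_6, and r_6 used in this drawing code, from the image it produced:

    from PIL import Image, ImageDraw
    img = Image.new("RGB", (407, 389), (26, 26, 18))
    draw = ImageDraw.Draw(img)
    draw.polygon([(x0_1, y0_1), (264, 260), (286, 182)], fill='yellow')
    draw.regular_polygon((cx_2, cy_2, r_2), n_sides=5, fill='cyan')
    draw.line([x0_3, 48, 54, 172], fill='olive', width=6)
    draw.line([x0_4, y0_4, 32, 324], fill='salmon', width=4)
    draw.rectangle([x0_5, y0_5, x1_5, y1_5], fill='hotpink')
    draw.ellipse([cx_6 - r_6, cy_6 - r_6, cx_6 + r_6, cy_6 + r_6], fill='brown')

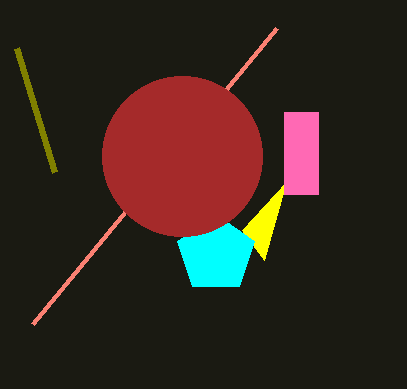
x0_1 = 242
y0_1 = 230
cx_2 = 216
cy_2 = 254
r_2 = 40
x0_3 = 16
x0_4 = 276
y0_4 = 28
x0_5 = 284
y0_5 = 112
x1_5 = 318
y1_5 = 194
cx_6 = 182
cy_6 = 156
r_6 = 80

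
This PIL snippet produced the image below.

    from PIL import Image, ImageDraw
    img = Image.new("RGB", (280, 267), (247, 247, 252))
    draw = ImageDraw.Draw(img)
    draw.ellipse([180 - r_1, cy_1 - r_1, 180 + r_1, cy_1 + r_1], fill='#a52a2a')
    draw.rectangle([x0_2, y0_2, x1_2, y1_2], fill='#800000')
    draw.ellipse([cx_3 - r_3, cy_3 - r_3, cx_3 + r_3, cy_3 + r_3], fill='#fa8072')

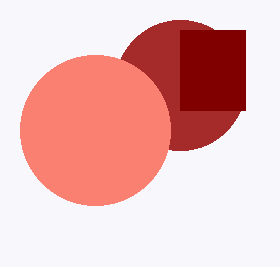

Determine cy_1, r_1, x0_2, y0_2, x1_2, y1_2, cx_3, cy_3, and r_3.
cy_1 = 85, r_1 = 65, x0_2 = 180, y0_2 = 30, x1_2 = 245, y1_2 = 110, cx_3 = 95, cy_3 = 130, r_3 = 75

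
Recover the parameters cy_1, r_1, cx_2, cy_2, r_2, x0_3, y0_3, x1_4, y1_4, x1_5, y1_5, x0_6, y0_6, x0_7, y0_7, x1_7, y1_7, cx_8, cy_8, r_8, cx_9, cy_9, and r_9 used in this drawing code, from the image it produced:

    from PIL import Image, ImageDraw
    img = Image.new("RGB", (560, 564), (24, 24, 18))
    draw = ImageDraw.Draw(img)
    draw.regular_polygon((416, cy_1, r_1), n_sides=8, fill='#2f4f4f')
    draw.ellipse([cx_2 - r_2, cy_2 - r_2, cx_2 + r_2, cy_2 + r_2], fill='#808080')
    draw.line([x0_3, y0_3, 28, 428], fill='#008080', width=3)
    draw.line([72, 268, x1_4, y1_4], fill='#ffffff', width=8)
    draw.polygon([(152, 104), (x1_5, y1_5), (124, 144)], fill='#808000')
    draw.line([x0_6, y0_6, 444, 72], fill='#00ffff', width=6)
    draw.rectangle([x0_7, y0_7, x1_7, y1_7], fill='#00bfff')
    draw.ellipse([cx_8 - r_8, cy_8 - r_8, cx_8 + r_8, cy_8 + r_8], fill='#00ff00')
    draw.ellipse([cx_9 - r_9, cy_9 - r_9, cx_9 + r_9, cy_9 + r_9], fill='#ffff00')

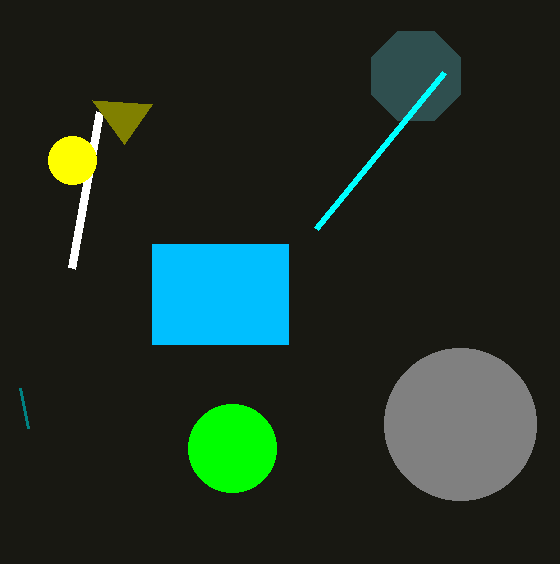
cy_1 = 76; r_1 = 48; cx_2 = 460; cy_2 = 424; r_2 = 76; x0_3 = 20; y0_3 = 388; x1_4 = 100; y1_4 = 112; x1_5 = 92; y1_5 = 100; x0_6 = 316; y0_6 = 228; x0_7 = 152; y0_7 = 244; x1_7 = 288; y1_7 = 344; cx_8 = 232; cy_8 = 448; r_8 = 44; cx_9 = 72; cy_9 = 160; r_9 = 24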